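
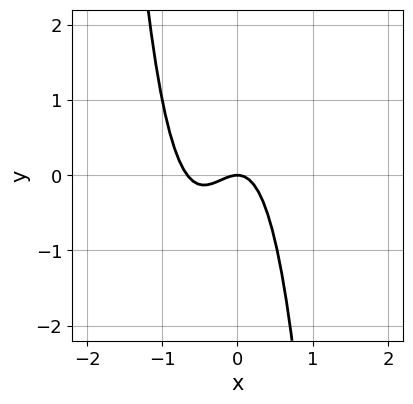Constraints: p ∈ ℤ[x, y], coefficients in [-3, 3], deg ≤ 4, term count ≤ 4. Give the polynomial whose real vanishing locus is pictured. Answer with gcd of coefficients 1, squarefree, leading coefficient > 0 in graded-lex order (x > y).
3*x^3 + 2*x^2 + y

(a) Degree: a generic line meets the curve in up to 3 points, so deg p = 3.
(b) Checking where it meets the axes: it crosses the x-axis at the gridline x = 0; one y-axis crossing is at y = 0.
(c) Solving for integer coefficients yields p as stated.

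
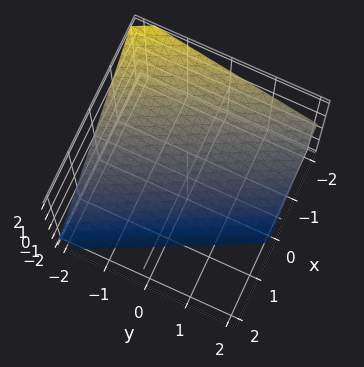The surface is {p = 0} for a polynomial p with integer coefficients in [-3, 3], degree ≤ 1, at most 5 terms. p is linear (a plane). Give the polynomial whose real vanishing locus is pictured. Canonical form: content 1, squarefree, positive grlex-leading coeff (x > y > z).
2*x + y + 2*z + 2

(a) The degree is 1 — the surface is flat (a plane).
(b) From the axis intercepts and sections: it meets the x-axis at x = -1 (among the integer gridlines); it crosses the y-axis at the gridline y = -2.
(c) Assembling these constraints gives the stated polynomial.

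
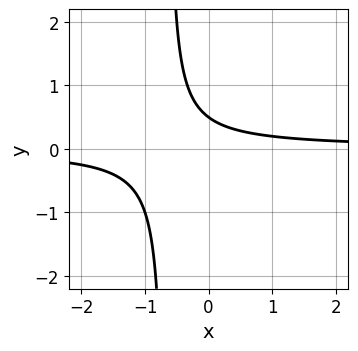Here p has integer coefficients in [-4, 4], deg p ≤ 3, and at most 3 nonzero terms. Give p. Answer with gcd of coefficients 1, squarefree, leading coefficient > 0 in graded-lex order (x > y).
deg p = 2.
From the axis intercepts and sections: it misses every integer gridline on the x-axis.
The integer polynomial consistent with all of this is the stated p.

3*x*y + 2*y - 1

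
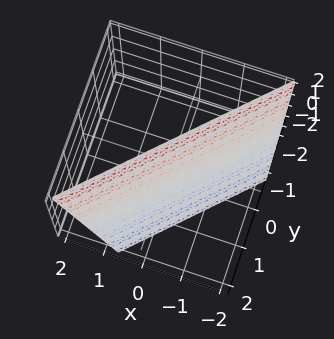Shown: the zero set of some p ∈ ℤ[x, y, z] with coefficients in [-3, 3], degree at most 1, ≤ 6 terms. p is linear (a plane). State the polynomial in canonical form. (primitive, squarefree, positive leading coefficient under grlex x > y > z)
The degree is 1 — every cross-section is a straight line — this is a plane.
From the visible intercepts: it crosses the z-axis at the gridline z = 2.
Matching integer coefficients to the picture gives p.

3*x - 3*y - z + 2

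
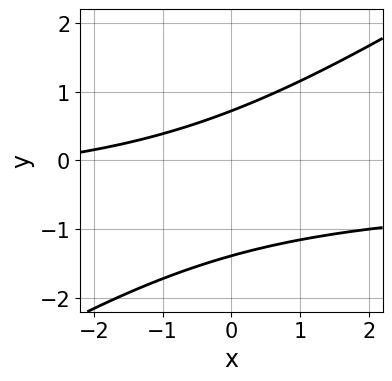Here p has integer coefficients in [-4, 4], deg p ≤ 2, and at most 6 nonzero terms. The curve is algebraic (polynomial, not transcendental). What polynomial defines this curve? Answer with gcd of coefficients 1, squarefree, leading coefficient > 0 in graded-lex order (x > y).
(a) deg p = 2. A generic line meets the curve in up to 2 points.
(b) Observable constraints: no x-intercept at any integer in the box.
(c) Fitting integer coefficients to these (and the overall shape) gives p.

2*x*y - 3*y^2 + x - 2*y + 3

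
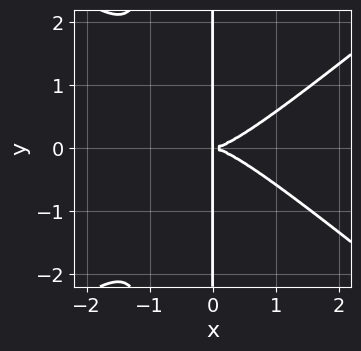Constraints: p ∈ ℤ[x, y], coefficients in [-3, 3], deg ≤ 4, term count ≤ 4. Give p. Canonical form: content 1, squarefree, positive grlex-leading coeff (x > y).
2*x^4 - 3*x^2*y^2 - 3*x*y^2

1. Degree: no degree-3 curve has this shape, so deg p = 4.
2. Symmetries: the y ↦ −y reflection is a symmetry, so y appears only in even powers.
3. Reading off the gridlines: the visible y-axis segment lies entirely on the curve.
4. Fitting integer coefficients to these (and the overall shape) gives p.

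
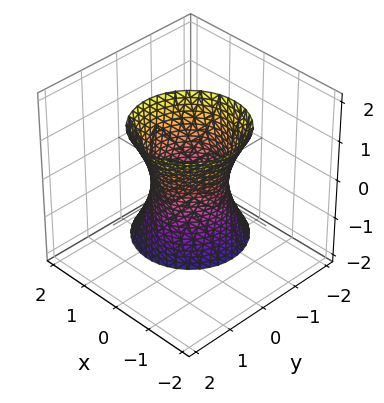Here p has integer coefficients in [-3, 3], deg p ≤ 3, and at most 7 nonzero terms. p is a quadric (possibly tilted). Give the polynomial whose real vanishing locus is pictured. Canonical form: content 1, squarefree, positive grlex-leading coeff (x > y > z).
3*x^2 + 2*x*z + 3*y^2 - 2*y*z - 2

deg p = 2.
Against the integer gridlines: it misses every integer gridline on the z-axis.
These observations pin down the coefficients.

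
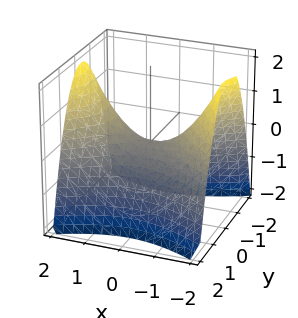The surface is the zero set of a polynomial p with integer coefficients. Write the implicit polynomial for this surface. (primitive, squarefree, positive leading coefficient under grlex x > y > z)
x^2 - 2*y^2 - 2*z

Degree: a hyperbolic paraboloid; a quadric, so deg p = 2.
Symmetries: it's symmetric under x → −x, forcing even powers of x; it's symmetric under y → −y, forcing even powers of y.
From the visible intercepts: it meets the y-axis at y = 0 (among the integer gridlines); one x-axis crossing is at x = 0.
Assembling these constraints gives the stated polynomial.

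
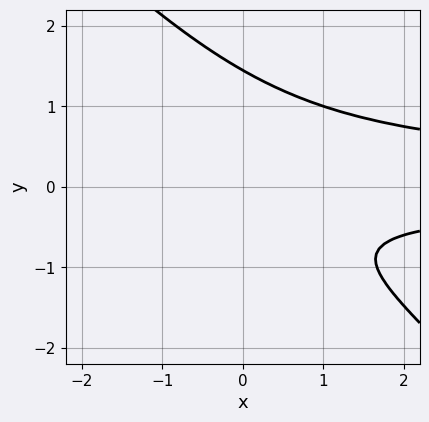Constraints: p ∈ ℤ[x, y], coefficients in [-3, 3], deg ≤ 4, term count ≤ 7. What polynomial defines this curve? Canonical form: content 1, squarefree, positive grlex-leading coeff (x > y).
Degree: no degree-2 curve has this shape, so deg p = 3.
Against the integer gridlines: no x-intercept at any integer in the box.
The integer polynomial consistent with all of this is the stated p.

3*x*y^2 + 3*y^3 - 2*y^2 - 2*y - 2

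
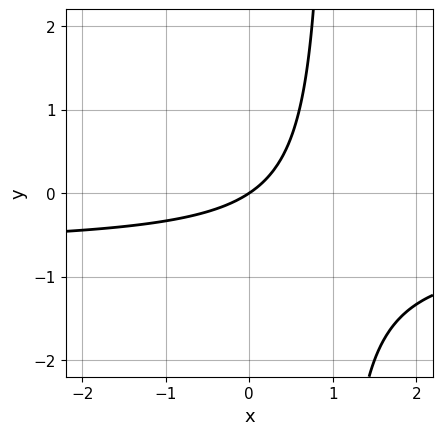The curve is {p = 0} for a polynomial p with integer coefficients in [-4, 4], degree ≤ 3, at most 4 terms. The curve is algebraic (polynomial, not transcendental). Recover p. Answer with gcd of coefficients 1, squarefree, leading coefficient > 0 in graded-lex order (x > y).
3*x*y + 2*x - 3*y

(a) Degree: the shape is more complex than any degree-1 curve, so deg p = 2.
(b) Checking where it meets the axes: one x-axis crossing is at x = 0; it meets the y-axis at y = 0 (among the integer gridlines).
(c) These observations pin down the coefficients.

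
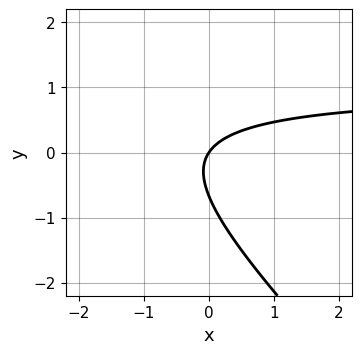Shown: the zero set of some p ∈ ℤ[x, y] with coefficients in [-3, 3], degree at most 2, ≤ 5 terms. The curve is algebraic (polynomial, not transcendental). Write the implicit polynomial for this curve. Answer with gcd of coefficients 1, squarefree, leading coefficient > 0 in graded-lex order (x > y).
1. deg p = 2. No degree-1 curve has this shape.
2. Observable constraints: it crosses the y-axis at the gridline y = 0; it meets the x-axis at x = 0 (among the integer gridlines).
3. These observations pin down the coefficients.

3*x*y + 3*y^2 - 3*x + 2*y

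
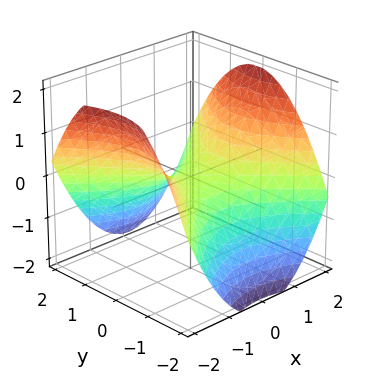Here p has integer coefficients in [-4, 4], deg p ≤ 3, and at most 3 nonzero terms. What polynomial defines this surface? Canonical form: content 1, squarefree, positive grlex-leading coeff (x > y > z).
x^2 - y^2 - 2*z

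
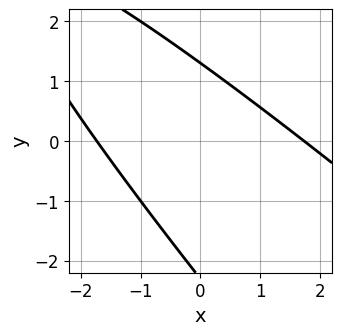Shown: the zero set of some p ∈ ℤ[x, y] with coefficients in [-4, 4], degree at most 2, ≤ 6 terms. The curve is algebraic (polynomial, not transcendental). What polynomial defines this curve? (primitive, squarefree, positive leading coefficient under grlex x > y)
1. Degree: no degree-1 curve has this shape, so deg p = 2.
2. Matching integer coefficients to the picture gives p.

x^2 + 2*x*y + y^2 + y - 3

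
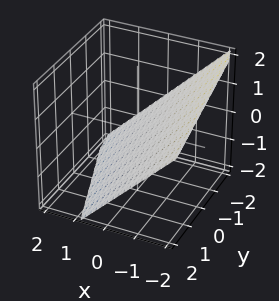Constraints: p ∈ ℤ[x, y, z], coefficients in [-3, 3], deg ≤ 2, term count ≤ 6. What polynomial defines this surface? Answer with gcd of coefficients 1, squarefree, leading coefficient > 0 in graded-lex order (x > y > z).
3*x + y + 3*z + 2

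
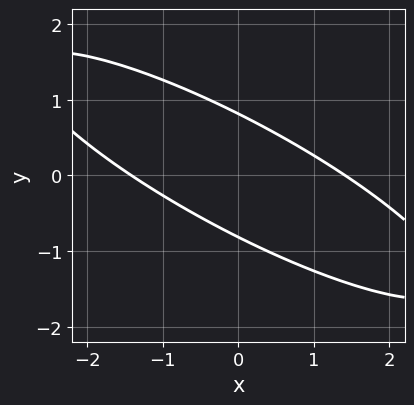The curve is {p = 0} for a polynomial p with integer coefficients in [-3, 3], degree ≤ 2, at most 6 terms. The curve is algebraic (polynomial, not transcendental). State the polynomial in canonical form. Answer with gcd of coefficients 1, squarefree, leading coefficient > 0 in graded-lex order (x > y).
x^2 + 3*x*y + 3*y^2 - 2

1. The degree is 2 — no degree-1 curve has this shape.
2. Putting this together gives p.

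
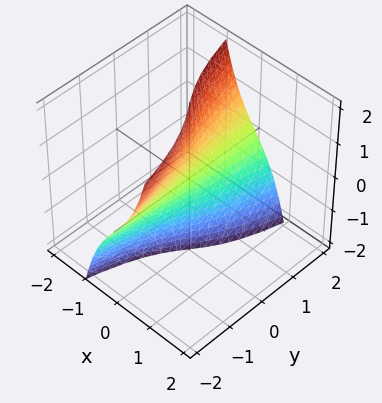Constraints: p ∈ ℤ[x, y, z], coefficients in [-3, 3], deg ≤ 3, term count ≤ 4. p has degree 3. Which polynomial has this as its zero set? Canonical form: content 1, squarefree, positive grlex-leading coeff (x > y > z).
2*x^3 + y*z + 3*x

(a) The degree is 3 — no degree-2 surface has this shape.
(b) From the visible intercepts: it crosses the x-axis at the gridline x = 0; the visible y-axis segment lies entirely on the surface; every point of the z-axis in the box is on the surface.
(c) The integer polynomial consistent with all of this is the stated p.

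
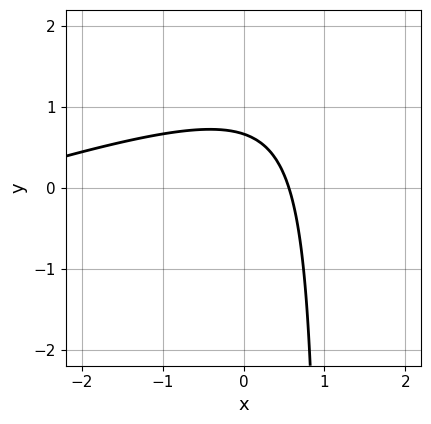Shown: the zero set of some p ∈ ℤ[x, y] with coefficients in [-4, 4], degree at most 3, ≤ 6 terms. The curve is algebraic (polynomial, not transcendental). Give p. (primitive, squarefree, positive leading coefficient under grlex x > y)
x^2 - 3*x*y + 3*x + 3*y - 2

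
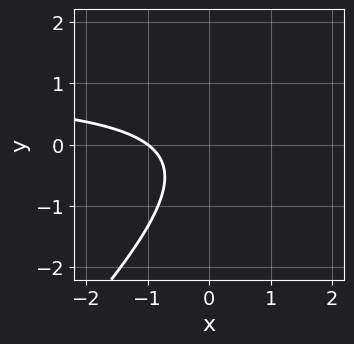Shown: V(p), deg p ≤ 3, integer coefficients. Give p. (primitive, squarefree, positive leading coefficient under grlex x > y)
3*x*y - 3*y^2 - 3*x - y - 3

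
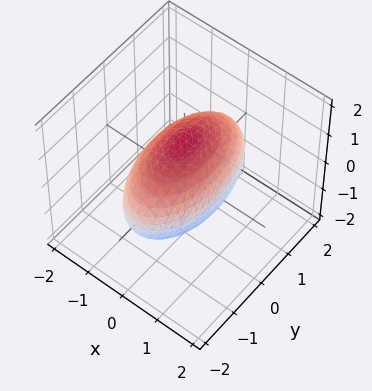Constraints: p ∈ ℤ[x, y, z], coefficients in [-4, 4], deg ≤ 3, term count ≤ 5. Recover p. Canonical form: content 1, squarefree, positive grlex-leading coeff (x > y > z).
(a) The degree is 2 — a closed, bounded, convex surface; a quadric.
(b) Symmetries: mirror symmetry z ↦ −z ⇒ only even powers of z; it's symmetric under y → −y, forcing even powers of y; the x ↦ −x reflection is a symmetry, so x appears only in even powers.
(c) Checking where it meets the axes: among the integer gridlines, it crosses the x-axis at x ∈ {-1, 1}.
(d) Matching integer coefficients to the picture gives p.

3*x^2 + y^2 + 2*z^2 - 3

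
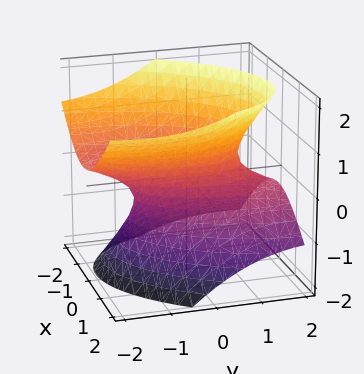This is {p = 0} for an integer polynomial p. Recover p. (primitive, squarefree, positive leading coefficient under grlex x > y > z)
1. Degree: no degree-1 surface has this shape, so deg p = 2.
2. Reading off the gridlines: no z-intercept at any integer in the box.
3. Fitting integer coefficients to these (and the overall shape) gives p.

3*x^2 - x*y + y^2 + 3*y*z - 3*z^2 - 2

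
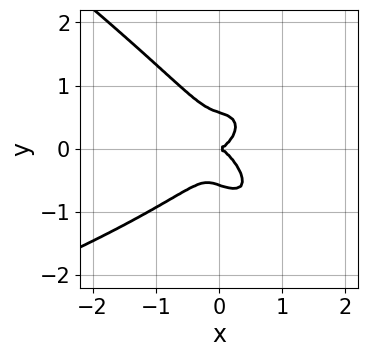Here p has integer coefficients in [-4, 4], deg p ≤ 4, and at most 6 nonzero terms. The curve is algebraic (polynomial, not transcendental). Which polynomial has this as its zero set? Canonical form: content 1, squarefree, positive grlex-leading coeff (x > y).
deg p = 4.
From the visible intercepts: it crosses the x-axis at the gridline x = 0; it crosses the y-axis at the gridline y = 0.
The integer polynomial consistent with all of this is the stated p.

2*x*y^3 + 3*y^4 + 3*x^3 - y^2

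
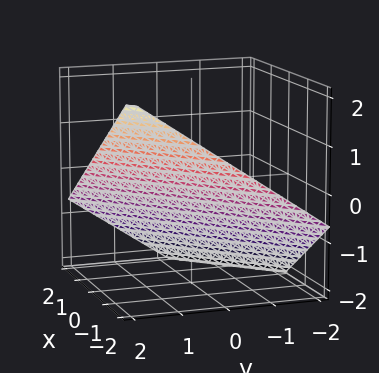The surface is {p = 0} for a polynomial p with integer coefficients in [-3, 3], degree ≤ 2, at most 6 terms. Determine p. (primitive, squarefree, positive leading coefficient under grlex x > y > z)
2*x - 2*y + 3*z + 2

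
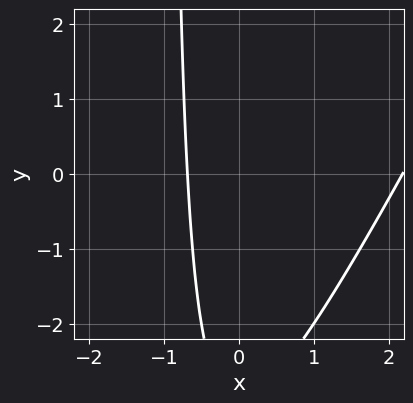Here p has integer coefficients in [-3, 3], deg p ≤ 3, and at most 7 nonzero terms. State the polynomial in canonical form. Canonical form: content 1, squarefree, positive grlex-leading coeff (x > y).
2*x^2 - x*y - 3*x - y - 3

1. Degree: a generic line meets the curve in up to 2 points, so deg p = 2.
2. From the axis intercepts and sections: no y-intercept at any integer in the box.
3. Matching integer coefficients to the picture gives p.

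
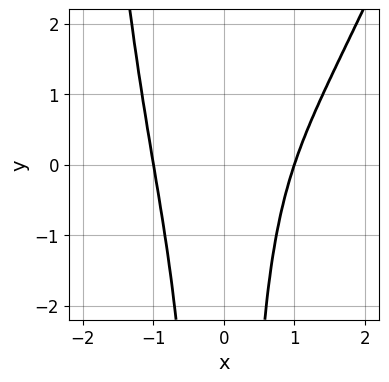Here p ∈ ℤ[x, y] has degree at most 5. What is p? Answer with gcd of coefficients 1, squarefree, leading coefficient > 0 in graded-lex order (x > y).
First, deg p = 4. The shape is more complex than any degree-3 curve.
Next, checking where it meets the axes: the curve avoids every integer y-axis point in the box; among the integer gridlines, it crosses the x-axis at x ∈ {-1, 1}.
Finally, solving for integer coefficients yields p as stated.

3*x^4 - x^3*y - 3*x^2*y - 3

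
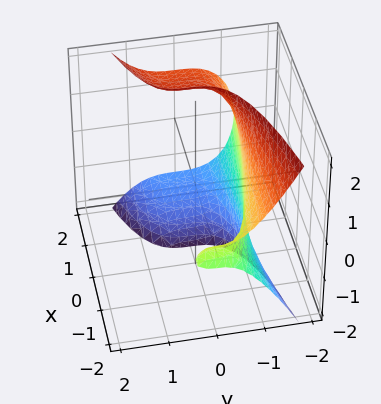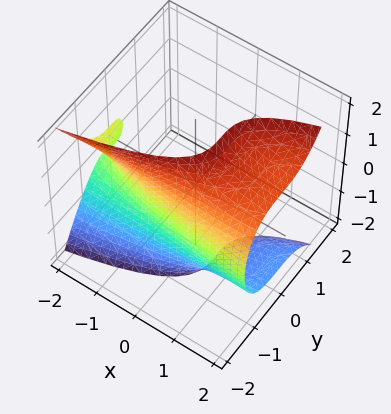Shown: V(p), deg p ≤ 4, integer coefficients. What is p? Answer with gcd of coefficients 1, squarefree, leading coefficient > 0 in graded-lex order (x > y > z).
(a) deg p = 3. No degree-2 surface has this shape.
(b) Checking where it meets the axes: it crosses the x-axis at the gridline x = -2; it crosses the y-axis at the gridline y = -1; it misses every integer gridline on the z-axis.
(c) Together with the visible shape, these determine p as stated.

x*z^2 - 2*y^3 - x - 2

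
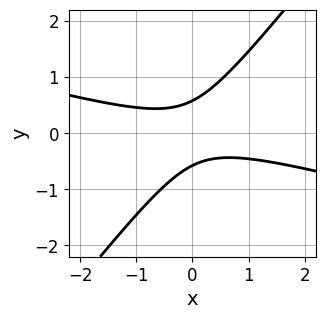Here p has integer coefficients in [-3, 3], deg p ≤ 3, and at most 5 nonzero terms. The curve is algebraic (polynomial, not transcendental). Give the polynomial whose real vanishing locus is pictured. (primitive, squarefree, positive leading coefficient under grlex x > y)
1. The degree is 2 — the shape is more complex than any degree-1 curve.
2. From the axis intercepts and sections: it misses every integer gridline on the x-axis.
3. Matching integer coefficients to the picture gives p.

x^2 + 3*x*y - 3*y^2 + 1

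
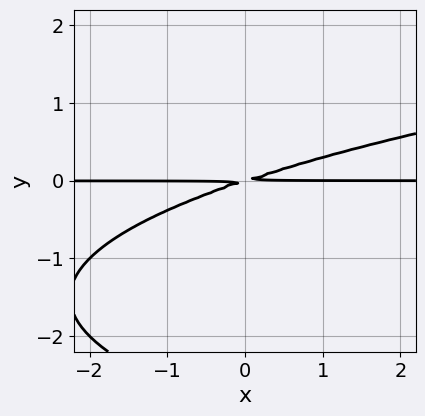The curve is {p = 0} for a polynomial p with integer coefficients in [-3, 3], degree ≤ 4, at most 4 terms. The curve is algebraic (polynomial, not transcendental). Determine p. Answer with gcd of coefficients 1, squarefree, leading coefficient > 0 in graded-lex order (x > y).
y^3 - x*y + 3*y^2

The degree is 3 — a generic line meets the curve in up to 3 points.
Against the integer gridlines: the visible x-axis segment lies entirely on the curve.
These observations pin down the coefficients.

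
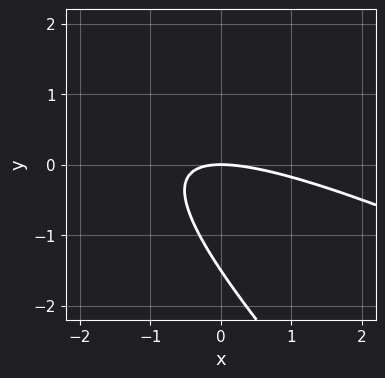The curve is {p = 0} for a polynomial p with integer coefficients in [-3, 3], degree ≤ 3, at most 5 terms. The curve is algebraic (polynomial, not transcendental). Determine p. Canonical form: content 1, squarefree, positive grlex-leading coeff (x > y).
x^2 + 3*x*y + 2*y^2 + 3*y

First, degree: the shape is more complex than any degree-1 curve, so deg p = 2.
Then, against the integer gridlines: it meets the y-axis at y = 0 (among the integer gridlines); it crosses the x-axis at the gridline x = 0.
Finally, assembling these constraints gives the stated polynomial.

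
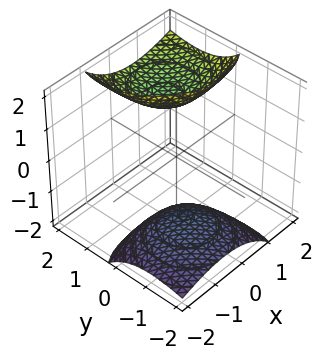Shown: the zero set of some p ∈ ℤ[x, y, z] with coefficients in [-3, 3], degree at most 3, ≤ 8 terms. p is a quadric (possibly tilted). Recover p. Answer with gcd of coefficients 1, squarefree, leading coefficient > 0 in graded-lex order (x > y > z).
1. I count 2 distinct pieces.
2. Degree: no degree-1 surface has this shape, so deg p = 2.
3. Checking where it meets the axes: no x-intercept at any integer in the box; the surface avoids every integer y-axis point in the box.
4. Together with the visible shape, these determine p as stated.

2*x^2 - 2*x*z + 2*y^2 - 3*y*z - z^2 + 3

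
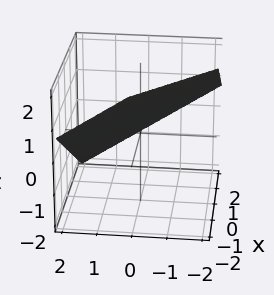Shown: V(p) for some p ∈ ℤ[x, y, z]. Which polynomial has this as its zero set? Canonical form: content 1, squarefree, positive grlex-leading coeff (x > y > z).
2*x + 2*y + 3*z - 2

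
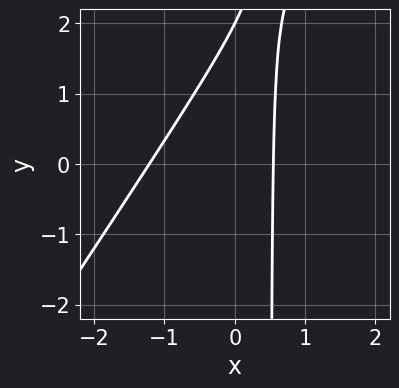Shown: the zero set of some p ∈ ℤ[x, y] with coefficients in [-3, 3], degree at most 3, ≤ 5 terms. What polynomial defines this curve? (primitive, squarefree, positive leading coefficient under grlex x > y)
3*x^2 - 2*x*y + 2*x + y - 2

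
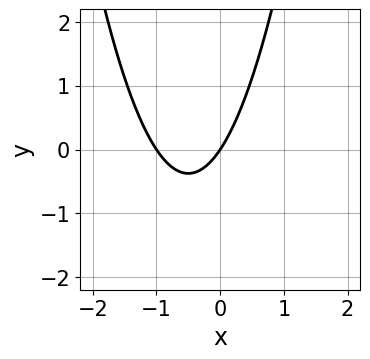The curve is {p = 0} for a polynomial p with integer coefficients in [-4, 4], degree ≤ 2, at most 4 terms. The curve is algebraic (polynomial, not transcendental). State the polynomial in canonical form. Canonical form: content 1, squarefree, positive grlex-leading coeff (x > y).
3*x^2 + 3*x - 2*y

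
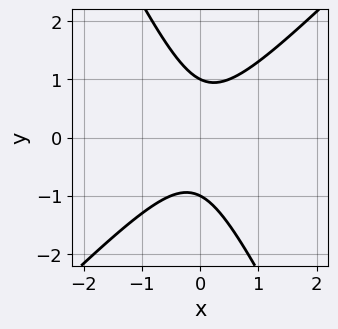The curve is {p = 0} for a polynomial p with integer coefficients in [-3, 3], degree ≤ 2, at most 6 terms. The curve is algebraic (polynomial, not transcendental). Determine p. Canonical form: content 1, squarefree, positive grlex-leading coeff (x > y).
2*x^2 - x*y - y^2 + 1

First, deg p = 2.
Then, from the visible intercepts: the y-axis gridline crossings are at y ∈ {-1, 1}; the curve avoids every integer x-axis point in the box.
Finally, putting this together gives p.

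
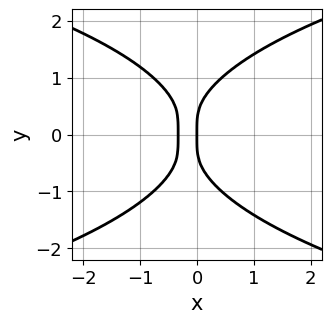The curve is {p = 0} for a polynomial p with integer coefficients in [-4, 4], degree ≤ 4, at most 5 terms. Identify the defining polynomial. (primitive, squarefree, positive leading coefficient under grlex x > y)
deg p = 4. No degree-3 curve has this shape.
Symmetries: the y ↦ −y reflection is a symmetry, so y appears only in even powers.
Checking where it meets the axes: it crosses the x-axis at the gridline x = 0; it meets the y-axis at y = 0 (among the integer gridlines).
The integer polynomial consistent with all of this is the stated p.

y^4 - 3*x^2 - x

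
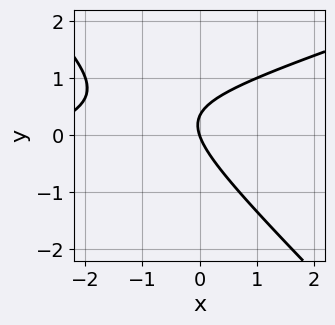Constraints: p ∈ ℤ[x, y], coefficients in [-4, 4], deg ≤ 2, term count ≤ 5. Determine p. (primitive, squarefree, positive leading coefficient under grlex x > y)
First, the degree is 2 — the shape is more complex than any degree-1 curve.
Then, from the axis intercepts and sections: it meets the x-axis at x = 0 (among the integer gridlines); it crosses the y-axis at the gridline y = 0.
Finally, assembling these constraints gives the stated polynomial.

x^2 - 2*x*y - 3*y^2 + 3*x + y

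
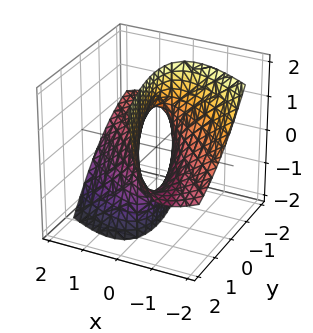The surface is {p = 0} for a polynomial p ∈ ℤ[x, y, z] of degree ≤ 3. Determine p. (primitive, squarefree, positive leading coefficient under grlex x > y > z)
2*x^2 + 3*x*y + 3*x*z + y^2 - 1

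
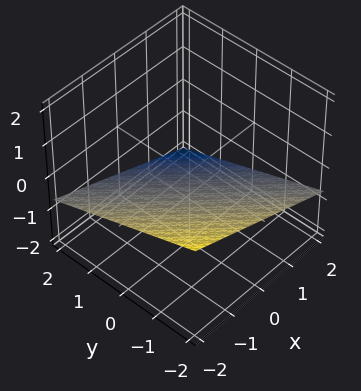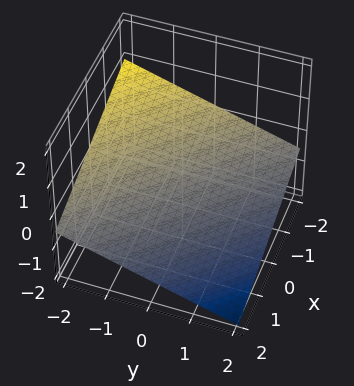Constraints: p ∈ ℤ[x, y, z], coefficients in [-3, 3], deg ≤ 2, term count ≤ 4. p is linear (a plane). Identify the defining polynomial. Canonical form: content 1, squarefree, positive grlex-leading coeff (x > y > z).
deg p = 1.
From the visible intercepts: one y-axis crossing is at y = -2; one x-axis crossing is at x = -2.
These observations pin down the coefficients.

x + y + 3*z + 2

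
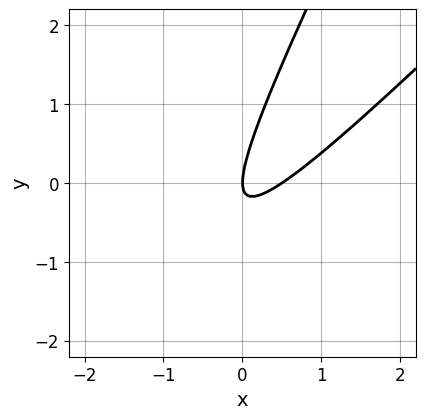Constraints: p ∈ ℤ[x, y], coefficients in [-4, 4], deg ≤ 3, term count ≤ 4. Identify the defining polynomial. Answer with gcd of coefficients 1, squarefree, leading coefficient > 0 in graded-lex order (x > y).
2*x^2 - 3*x*y + y^2 - x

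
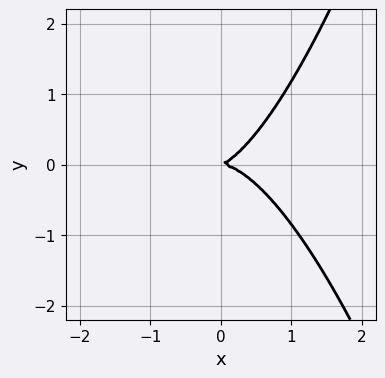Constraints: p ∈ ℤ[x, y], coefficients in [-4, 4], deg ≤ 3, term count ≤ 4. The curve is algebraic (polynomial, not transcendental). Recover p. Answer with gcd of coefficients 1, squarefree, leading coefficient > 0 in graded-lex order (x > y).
3*x^3 + x*y - 3*y^2

The degree is 3 — no degree-2 curve has this shape.
From the axis intercepts and sections: one x-axis crossing is at x = 0; it meets the y-axis at y = 0 (among the integer gridlines).
The integer polynomial consistent with all of this is the stated p.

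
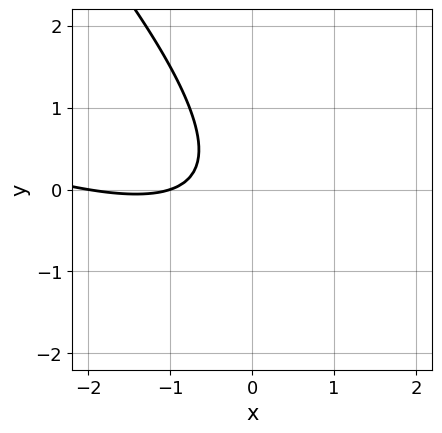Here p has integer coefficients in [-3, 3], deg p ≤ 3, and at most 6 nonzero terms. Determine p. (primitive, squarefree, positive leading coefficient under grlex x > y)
(a) deg p = 2.
(b) From the axis intercepts and sections: among the integer gridlines, it crosses the x-axis at x ∈ {-2, -1}; the curve avoids every integer y-axis point in the box.
(c) These observations pin down the coefficients.

x^2 + 3*x*y + 2*y^2 + 3*x + 2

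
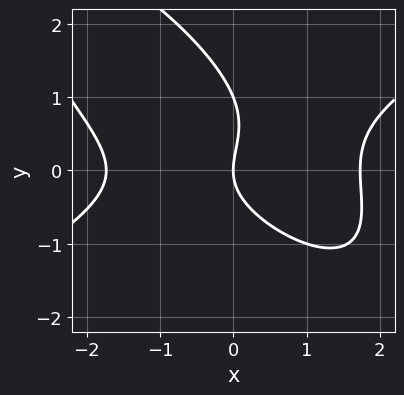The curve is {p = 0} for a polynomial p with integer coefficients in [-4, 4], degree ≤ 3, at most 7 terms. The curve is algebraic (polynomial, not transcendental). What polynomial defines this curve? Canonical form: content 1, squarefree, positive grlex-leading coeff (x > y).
x^3 - 2*x*y^2 - 2*y^3 + 2*y^2 - 3*x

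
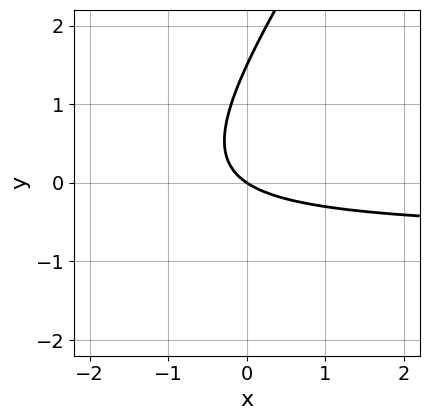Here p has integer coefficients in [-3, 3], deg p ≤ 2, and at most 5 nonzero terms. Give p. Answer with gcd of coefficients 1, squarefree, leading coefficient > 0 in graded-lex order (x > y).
3*x*y - 2*y^2 + 2*x + 3*y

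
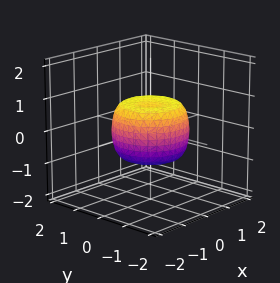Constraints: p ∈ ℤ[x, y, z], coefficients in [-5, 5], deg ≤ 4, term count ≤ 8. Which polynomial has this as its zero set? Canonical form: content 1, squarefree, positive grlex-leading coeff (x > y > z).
First, the degree is 4 — a generic line meets the surface in up to 4 points.
Next, symmetries: the surface is invariant under rotation about z: p = q(x² + y², z).
Then, from the visible intercepts: a circular section at z = 0 has radius between 1 and 2.
Finally, together with the visible shape, these determine p as stated.

2*x^4 + 4*x^2*y^2 + 2*y^4 - 2*x^2 - 2*y^2 + 2*z^2 - 1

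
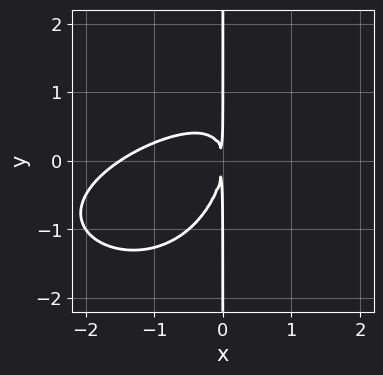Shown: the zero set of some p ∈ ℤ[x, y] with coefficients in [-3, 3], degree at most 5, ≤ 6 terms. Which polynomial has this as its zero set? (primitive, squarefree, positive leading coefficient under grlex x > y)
x^2*y^2 - 2*x^3 + 3*x^2*y - 2*x*y^2 - 3*x^2

1. Degree: a generic line meets the curve in up to 4 points, so deg p = 4.
2. Reading off the gridlines: the visible y-axis segment lies entirely on the curve.
3. The integer polynomial consistent with all of this is the stated p.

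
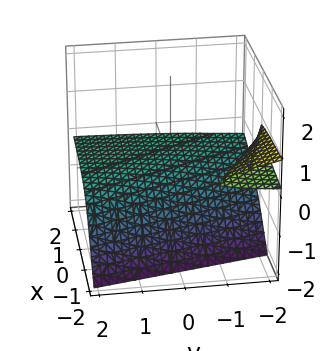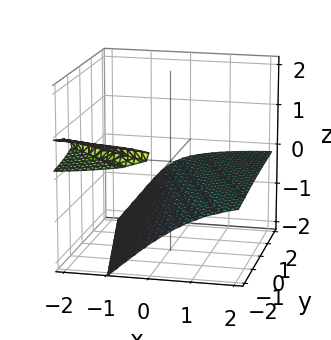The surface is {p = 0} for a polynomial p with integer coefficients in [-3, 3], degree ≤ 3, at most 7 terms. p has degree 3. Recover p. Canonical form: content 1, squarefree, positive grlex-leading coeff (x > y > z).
1. The picture has 2 separate pieces. Treating them together as one polynomial.
2. deg p = 3. The shape is more complex than any degree-2 surface.
3. Checking where it meets the axes: it misses every integer gridline on the y-axis; no x-intercept at any integer in the box.
4. The integer polynomial consistent with all of this is the stated p.

3*x*z^2 - 3*z^3 - 3*x*z - 2*y*z - 2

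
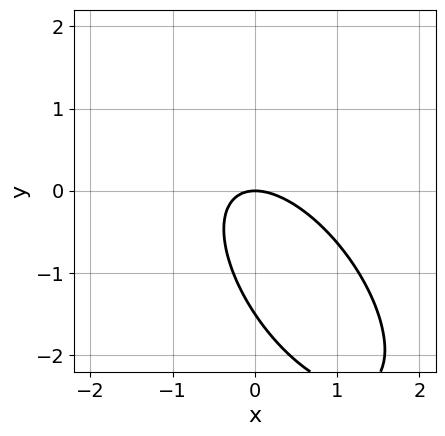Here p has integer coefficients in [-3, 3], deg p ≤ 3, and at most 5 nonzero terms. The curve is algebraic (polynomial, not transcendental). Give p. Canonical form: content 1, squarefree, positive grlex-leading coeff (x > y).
Degree: the shape is more complex than any degree-1 curve, so deg p = 2.
Checking where it meets the axes: it meets the x-axis at x = 0 (among the integer gridlines); it meets the y-axis at y = 0 (among the integer gridlines).
Solving for integer coefficients yields p as stated.

3*x^2 + 3*x*y + 2*y^2 + 3*y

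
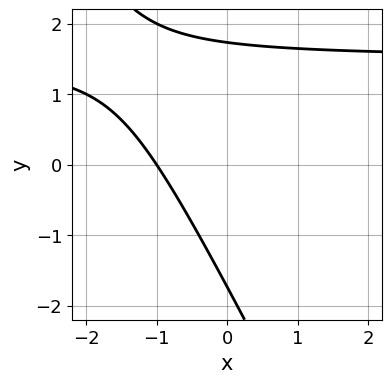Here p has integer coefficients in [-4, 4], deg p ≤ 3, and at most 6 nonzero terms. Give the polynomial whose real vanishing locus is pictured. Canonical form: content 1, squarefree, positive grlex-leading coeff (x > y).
2*x*y + y^2 - 3*x - 3

1. deg p = 2. A generic line meets the curve in up to 2 points.
2. Checking where it meets the axes: one x-axis crossing is at x = -1.
3. The integer polynomial consistent with all of this is the stated p.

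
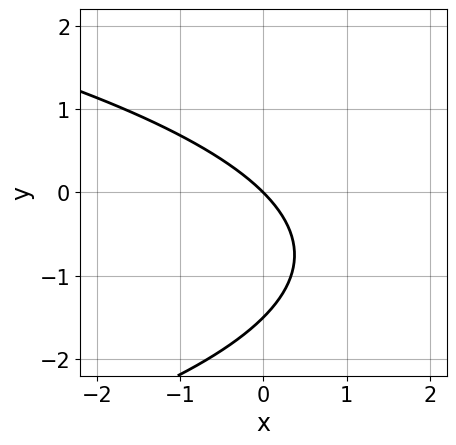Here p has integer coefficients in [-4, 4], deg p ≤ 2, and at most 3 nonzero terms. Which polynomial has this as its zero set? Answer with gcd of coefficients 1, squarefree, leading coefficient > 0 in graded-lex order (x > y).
1. deg p = 2. The shape is more complex than any degree-1 curve.
2. Observable constraints: it crosses the y-axis at the gridline y = 0; it crosses the x-axis at the gridline x = 0.
3. These observations pin down the coefficients.

2*y^2 + 3*x + 3*y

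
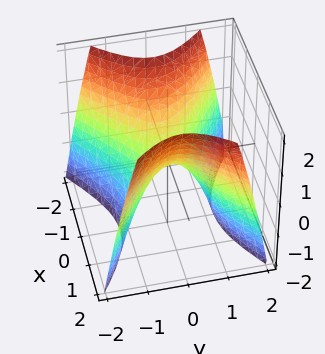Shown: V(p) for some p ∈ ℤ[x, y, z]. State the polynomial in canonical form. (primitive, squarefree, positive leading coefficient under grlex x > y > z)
2*x^2 - 3*y^2 - 2*z

1. Degree: a saddle surface; a quadric, so deg p = 2.
2. Symmetries: mirror symmetry y ↦ −y ⇒ only even powers of y; mirror symmetry x ↦ −x ⇒ only even powers of x.
3. Observable constraints: one z-axis crossing is at z = 0; it crosses the x-axis at the gridline x = 0; it crosses the y-axis at the gridline y = 0.
4. The integer polynomial consistent with all of this is the stated p.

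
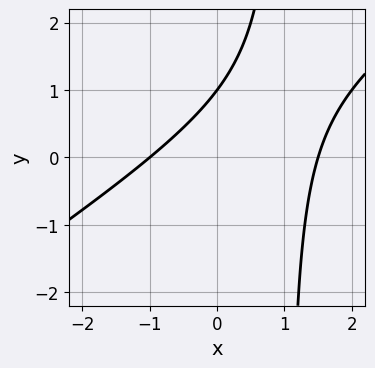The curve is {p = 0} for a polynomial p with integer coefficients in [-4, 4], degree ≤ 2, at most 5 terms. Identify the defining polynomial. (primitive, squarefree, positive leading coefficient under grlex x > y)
2*x^2 - 3*x*y - x + 3*y - 3

1. Degree: a generic line meets the curve in up to 2 points, so deg p = 2.
2. Checking where it meets the axes: it crosses the y-axis at the gridline y = 1; it meets the x-axis at x = -1 (among the integer gridlines).
3. These observations pin down the coefficients.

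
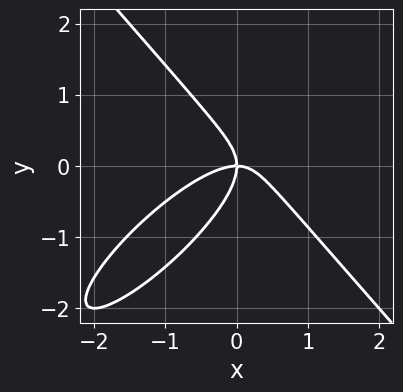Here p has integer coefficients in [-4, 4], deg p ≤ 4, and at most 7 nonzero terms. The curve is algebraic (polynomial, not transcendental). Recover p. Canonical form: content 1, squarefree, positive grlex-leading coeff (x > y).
First, degree: no degree-2 curve has this shape, so deg p = 3.
Next, reading off the gridlines: one y-axis crossing is at y = 0; it meets the x-axis at x = 0 (among the integer gridlines).
Finally, together with the visible shape, these determine p as stated.

2*x^3 - 2*x^2*y - x*y^2 + 2*y^3 + 2*x*y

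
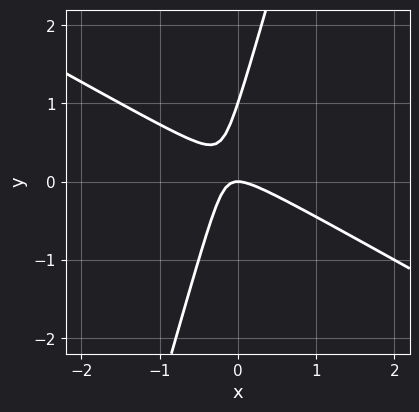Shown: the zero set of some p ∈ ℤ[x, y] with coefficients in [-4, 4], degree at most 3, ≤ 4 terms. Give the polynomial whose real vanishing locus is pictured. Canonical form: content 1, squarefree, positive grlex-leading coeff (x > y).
1. The degree is 2 — a generic line meets the curve in up to 2 points.
2. Reading off the gridlines: one x-axis crossing is at x = 0; the y-axis gridline crossings are at y ∈ {0, 1}.
3. The integer polynomial consistent with all of this is the stated p.

2*x^2 + 3*x*y - y^2 + y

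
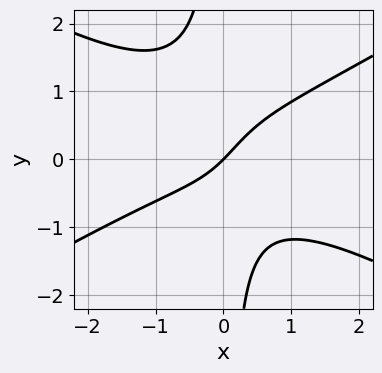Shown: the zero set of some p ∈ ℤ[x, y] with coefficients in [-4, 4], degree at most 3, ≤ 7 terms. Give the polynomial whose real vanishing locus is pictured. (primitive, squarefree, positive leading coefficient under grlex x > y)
x^3 - 3*x*y^2 + x*y + 2*x - 2*y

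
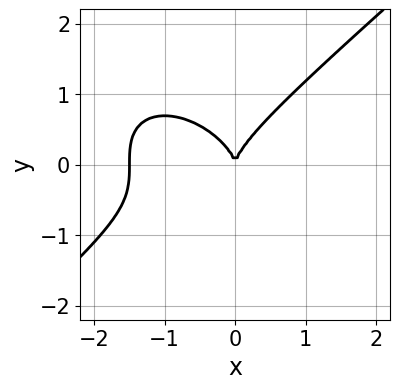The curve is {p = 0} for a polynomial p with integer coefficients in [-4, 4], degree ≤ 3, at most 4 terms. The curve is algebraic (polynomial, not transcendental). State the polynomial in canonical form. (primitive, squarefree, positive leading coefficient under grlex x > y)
1. deg p = 3.
2. Observable constraints: one x-axis crossing is at x = 0; it meets the y-axis at y = 0 (among the integer gridlines).
3. Matching integer coefficients to the picture gives p.

2*x^3 - 3*y^3 + 3*x^2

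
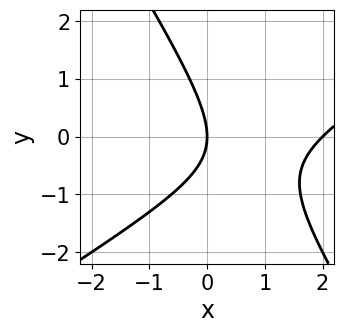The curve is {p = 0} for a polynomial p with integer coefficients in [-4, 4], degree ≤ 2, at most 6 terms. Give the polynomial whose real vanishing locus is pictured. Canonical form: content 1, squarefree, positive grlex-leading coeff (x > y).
Degree: a generic line meets the curve in up to 2 points, so deg p = 2.
From the visible intercepts: the x-axis gridline crossings are at x ∈ {0, 2}; one y-axis crossing is at y = 0.
Putting this together gives p.

x^2 - x*y - y^2 - 2*x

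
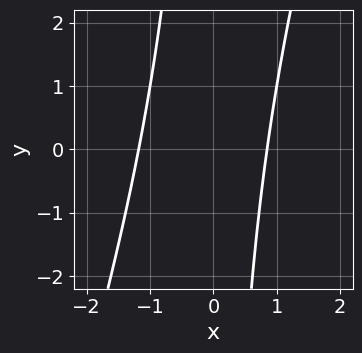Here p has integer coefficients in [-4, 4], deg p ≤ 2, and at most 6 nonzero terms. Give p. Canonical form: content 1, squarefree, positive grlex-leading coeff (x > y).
3*x^2 - x*y + x - 3

deg p = 2.
Checking where it meets the axes: no y-intercept at any integer in the box.
Putting this together gives p.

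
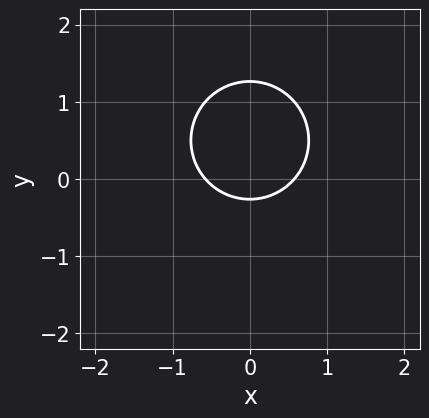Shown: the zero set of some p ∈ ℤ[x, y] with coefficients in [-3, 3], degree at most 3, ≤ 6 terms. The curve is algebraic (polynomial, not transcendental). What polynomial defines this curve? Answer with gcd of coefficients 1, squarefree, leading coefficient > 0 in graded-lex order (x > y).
3*x^2 + 3*y^2 - 3*y - 1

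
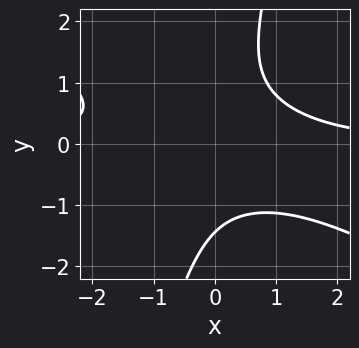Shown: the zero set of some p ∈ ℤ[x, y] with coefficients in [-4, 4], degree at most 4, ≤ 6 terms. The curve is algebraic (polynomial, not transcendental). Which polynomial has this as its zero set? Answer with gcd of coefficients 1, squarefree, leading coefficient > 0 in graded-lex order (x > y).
2*x^2*y + 3*x*y^2 - y^3 - 3

(a) deg p = 3. The shape is more complex than any degree-2 curve.
(b) From the visible intercepts: it misses every integer gridline on the x-axis.
(c) Fitting integer coefficients to these (and the overall shape) gives p.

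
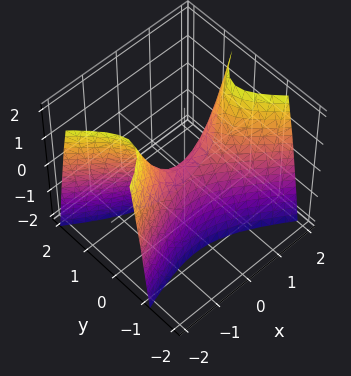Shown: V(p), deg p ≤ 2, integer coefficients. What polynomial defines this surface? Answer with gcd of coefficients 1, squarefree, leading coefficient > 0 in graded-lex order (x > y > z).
x^2 - x*y - 3*y^2 - z

(a) deg p = 2.
(b) Checking where it meets the axes: one z-axis crossing is at z = 0; it crosses the y-axis at the gridline y = 0; it meets the x-axis at x = 0 (among the integer gridlines).
(c) Solving for integer coefficients yields p as stated.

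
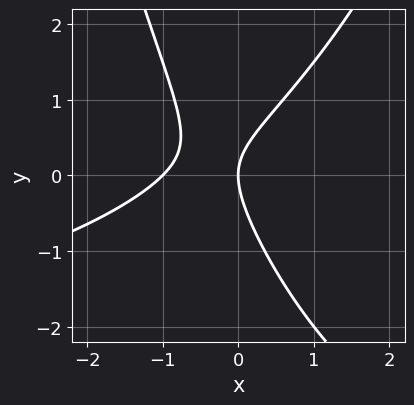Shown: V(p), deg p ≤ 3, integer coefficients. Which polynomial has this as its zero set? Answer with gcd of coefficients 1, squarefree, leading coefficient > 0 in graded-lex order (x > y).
1. Degree: the shape is more complex than any degree-2 curve, so deg p = 3.
2. Checking where it meets the axes: it crosses the y-axis at the gridline y = 0; the x-axis gridline crossings are at x ∈ {-1, 0}.
3. Assembling these constraints gives the stated polynomial.

x^2*y + 3*x^2 - 2*x*y - 2*y^2 + 3*x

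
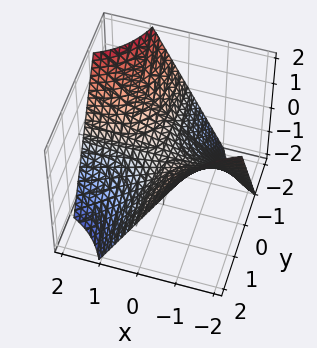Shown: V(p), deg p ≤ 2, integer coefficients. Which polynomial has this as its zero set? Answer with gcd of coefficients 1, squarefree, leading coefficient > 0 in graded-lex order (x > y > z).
1. Degree: a saddle surface; a quadric, so deg p = 2.
2. From the visible intercepts: it meets the z-axis at z = 0 (among the integer gridlines); every point of the x-axis in the box is on the surface; every point of the y-axis in the box is on the surface.
3. These observations pin down the coefficients.

x*y + z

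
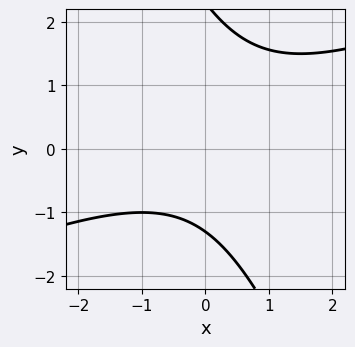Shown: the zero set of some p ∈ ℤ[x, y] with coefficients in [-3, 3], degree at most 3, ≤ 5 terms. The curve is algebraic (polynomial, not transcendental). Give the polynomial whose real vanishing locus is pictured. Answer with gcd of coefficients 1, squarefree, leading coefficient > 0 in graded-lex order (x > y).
(a) The degree is 2 — a generic line meets the curve in up to 2 points.
(b) Reading off the gridlines: the curve avoids every integer x-axis point in the box.
(c) These observations pin down the coefficients.

x^2 - 2*x*y - y^2 + y + 3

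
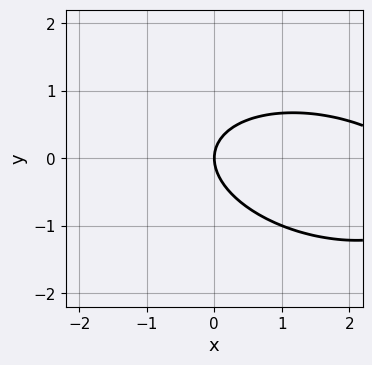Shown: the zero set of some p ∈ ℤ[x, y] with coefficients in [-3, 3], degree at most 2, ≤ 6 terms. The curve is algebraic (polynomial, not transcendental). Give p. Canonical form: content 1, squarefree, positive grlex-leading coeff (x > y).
1. Degree: a generic line meets the curve in up to 2 points, so deg p = 2.
2. Reading off the gridlines: it meets the x-axis at x = 0 (among the integer gridlines); one y-axis crossing is at y = 0.
3. Solving for integer coefficients yields p as stated.

x^2 + x*y + 3*y^2 - 3*x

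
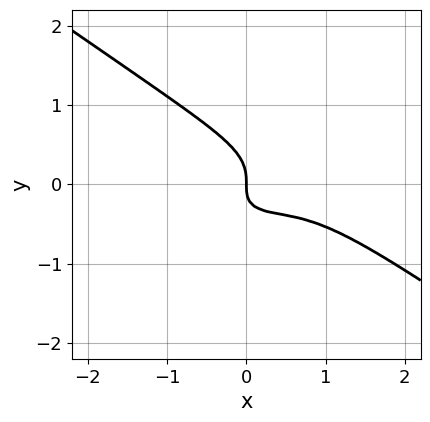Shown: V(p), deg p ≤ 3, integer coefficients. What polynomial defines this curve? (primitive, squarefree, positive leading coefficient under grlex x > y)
x^3 + 3*y^3 - x^2 + x*y + x

1. The degree is 3 — a generic line meets the curve in up to 3 points.
2. Reading off the gridlines: it crosses the x-axis at the gridline x = 0; it meets the y-axis at y = 0 (among the integer gridlines).
3. The integer polynomial consistent with all of this is the stated p.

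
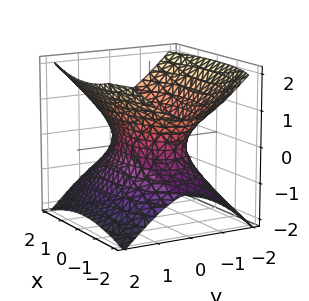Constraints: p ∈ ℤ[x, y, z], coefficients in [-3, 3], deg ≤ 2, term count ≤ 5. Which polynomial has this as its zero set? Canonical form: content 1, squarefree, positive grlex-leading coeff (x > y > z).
x^2 + 3*y^2 - 3*z^2 - 2

deg p = 2.
Symmetries: the y ↦ −y reflection is a symmetry, so y appears only in even powers; mirror symmetry x ↦ −x ⇒ only even powers of x; the z ↦ −z reflection is a symmetry, so z appears only in even powers.
Observable constraints: no z-intercept at any integer in the box.
These observations pin down the coefficients.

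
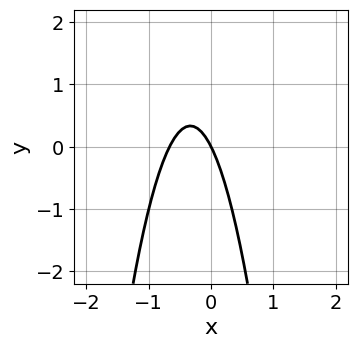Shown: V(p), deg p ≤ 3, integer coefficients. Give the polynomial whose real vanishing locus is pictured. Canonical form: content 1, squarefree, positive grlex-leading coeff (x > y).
1. deg p = 2. A generic line meets the curve in up to 2 points.
2. Checking where it meets the axes: it meets the x-axis at x = 0 (among the integer gridlines); it crosses the y-axis at the gridline y = 0.
3. Fitting integer coefficients to these (and the overall shape) gives p.

3*x^2 + 2*x + y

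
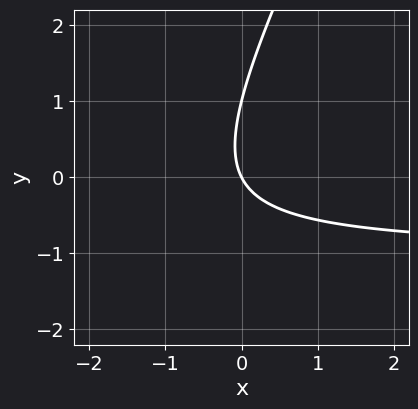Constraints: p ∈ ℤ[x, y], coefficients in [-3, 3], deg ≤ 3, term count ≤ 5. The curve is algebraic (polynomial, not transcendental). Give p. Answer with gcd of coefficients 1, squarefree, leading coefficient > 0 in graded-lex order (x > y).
First, deg p = 2. No degree-1 curve has this shape.
Next, observable constraints: it meets the x-axis at x = 0 (among the integer gridlines); the y-axis gridline crossings are at y ∈ {0, 1}.
Finally, putting this together gives p.

2*x*y - y^2 + 2*x + y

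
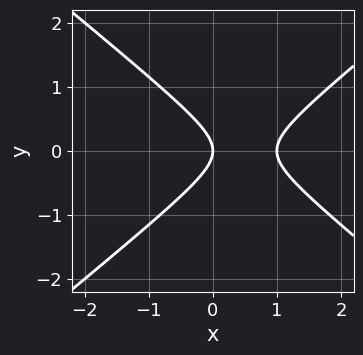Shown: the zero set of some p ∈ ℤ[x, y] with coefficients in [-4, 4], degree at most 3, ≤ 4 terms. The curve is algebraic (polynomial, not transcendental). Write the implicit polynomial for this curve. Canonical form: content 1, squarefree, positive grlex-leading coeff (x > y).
2*x^2 - 3*y^2 - 2*x

(a) Degree: no degree-1 curve has this shape, so deg p = 2.
(b) Symmetries: mirror symmetry y ↦ −y ⇒ only even powers of y.
(c) From the visible intercepts: the x-axis gridline crossings are at x ∈ {0, 1}; it crosses the y-axis at the gridline y = 0.
(d) Solving for integer coefficients yields p as stated.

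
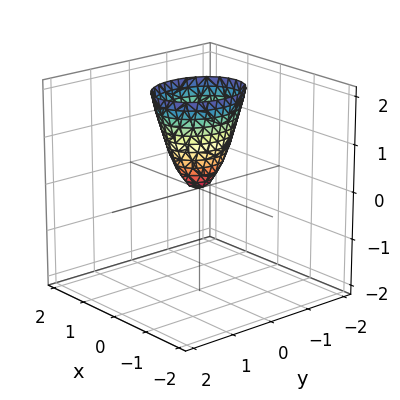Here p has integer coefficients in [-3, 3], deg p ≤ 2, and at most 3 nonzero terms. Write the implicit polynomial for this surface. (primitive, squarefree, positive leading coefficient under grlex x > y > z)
3*x^2 + 2*y^2 - z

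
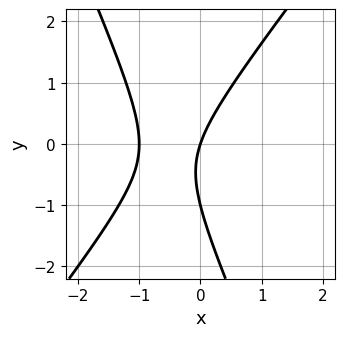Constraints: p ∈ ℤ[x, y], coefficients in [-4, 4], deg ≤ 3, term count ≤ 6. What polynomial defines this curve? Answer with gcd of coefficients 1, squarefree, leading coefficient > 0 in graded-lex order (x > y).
3*x^2 - x*y - y^2 + 3*x - y

(a) deg p = 2. A generic line meets the curve in up to 2 points.
(b) Reading off the gridlines: among the integer gridlines, it crosses the y-axis at y ∈ {-1, 0}; among the integer gridlines, it crosses the x-axis at x ∈ {-1, 0}.
(c) Putting this together gives p.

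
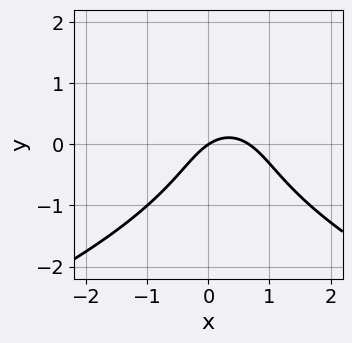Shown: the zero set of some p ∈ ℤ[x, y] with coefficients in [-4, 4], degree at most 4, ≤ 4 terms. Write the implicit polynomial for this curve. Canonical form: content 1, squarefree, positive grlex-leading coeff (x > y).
2*y^3 + 3*x^2 - 2*x + 3*y

The degree is 3 — no degree-2 curve has this shape.
Against the integer gridlines: one x-axis crossing is at x = 0; one y-axis crossing is at y = 0.
Putting this together gives p.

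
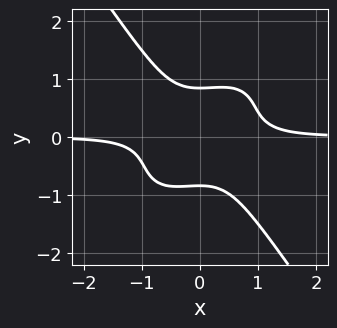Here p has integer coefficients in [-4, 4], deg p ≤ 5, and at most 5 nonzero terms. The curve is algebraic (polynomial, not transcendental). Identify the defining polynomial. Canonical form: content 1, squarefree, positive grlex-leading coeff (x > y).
First, degree: no degree-3 curve has this shape, so deg p = 4.
Then, against the integer gridlines: the curve avoids every integer x-axis point in the box.
Finally, fitting integer coefficients to these (and the overall shape) gives p.

3*x^3*y - 2*x^2*y^2 + 2*y^4 - 1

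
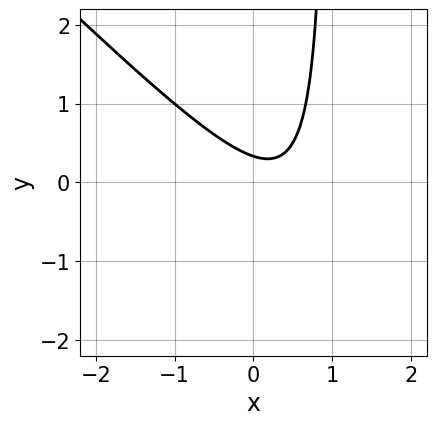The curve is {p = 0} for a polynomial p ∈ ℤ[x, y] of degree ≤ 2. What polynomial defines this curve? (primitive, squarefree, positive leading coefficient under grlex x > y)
3*x^2 + 3*x*y - 2*x - 3*y + 1

The degree is 2 — no degree-1 curve has this shape.
Checking where it meets the axes: it misses every integer gridline on the x-axis.
Assembling these constraints gives the stated polynomial.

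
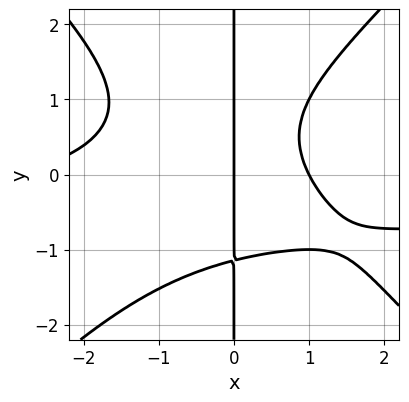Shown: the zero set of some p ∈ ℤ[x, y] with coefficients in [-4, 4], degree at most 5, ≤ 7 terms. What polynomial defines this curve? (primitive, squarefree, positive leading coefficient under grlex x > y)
1. deg p = 4. No degree-3 curve has this shape.
2. Reading off the gridlines: the x-axis gridline crossings are at x ∈ {0, 1}; every point of the y-axis in the box is on the curve.
3. Solving for integer coefficients yields p as stated.

2*x^3*y - 2*x*y^3 + x^3 + 2*x^2 - 3*x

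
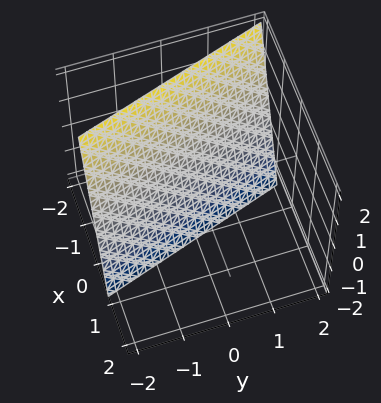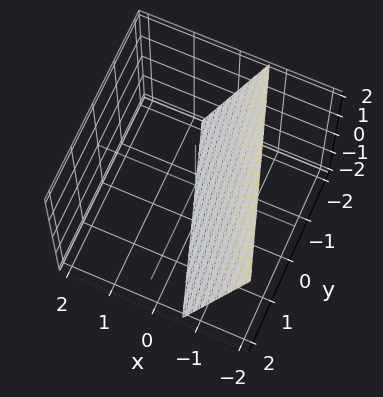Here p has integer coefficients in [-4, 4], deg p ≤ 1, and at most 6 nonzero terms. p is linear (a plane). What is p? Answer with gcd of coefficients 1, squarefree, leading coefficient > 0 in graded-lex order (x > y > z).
3*x + y + z + 2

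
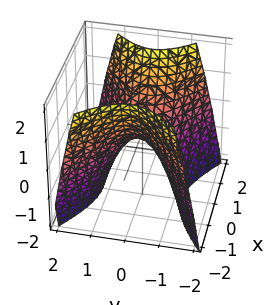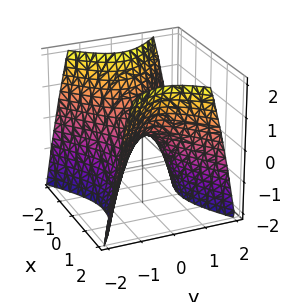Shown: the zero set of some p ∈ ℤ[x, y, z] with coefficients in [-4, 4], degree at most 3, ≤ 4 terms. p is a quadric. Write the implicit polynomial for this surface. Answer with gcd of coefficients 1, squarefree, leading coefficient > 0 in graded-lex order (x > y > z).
1. The degree is 2 — a saddle surface; a quadric.
2. Symmetries: mirror symmetry x ↦ −x ⇒ only even powers of x; mirror symmetry y ↦ −y ⇒ only even powers of y.
3. Observable constraints: one x-axis crossing is at x = 0; it crosses the z-axis at the gridline z = 0.
4. Solving for integer coefficients yields p as stated.

2*x^2 - 3*y^2 - 2*z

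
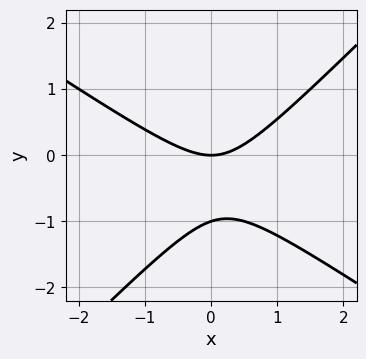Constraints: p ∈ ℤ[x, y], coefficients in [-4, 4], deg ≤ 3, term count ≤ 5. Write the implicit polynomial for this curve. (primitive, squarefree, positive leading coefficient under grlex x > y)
1. The degree is 2 — no degree-1 curve has this shape.
2. Checking where it meets the axes: the y-axis gridline crossings are at y ∈ {-1, 0}; it crosses the x-axis at the gridline x = 0.
3. Fitting integer coefficients to these (and the overall shape) gives p.

2*x^2 + x*y - 3*y^2 - 3*y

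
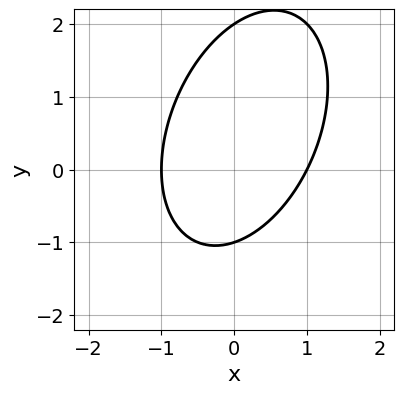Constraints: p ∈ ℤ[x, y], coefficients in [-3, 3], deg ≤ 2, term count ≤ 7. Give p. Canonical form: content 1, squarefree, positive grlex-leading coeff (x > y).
2*x^2 - x*y + y^2 - y - 2

1. Degree: the shape is more complex than any degree-1 curve, so deg p = 2.
2. Checking where it meets the axes: among the integer gridlines, it crosses the x-axis at x ∈ {-1, 1}; among the integer gridlines, it crosses the y-axis at y ∈ {-1, 2}.
3. Together with the visible shape, these determine p as stated.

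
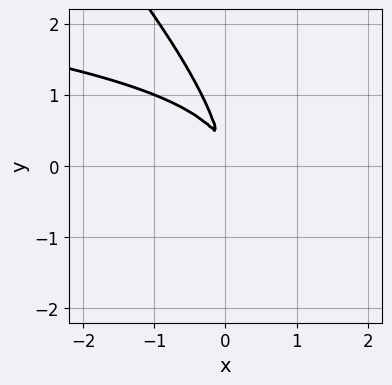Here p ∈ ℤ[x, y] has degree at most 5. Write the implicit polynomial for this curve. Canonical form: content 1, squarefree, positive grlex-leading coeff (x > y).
First, deg p = 4. The shape is more complex than any degree-3 curve.
Finally, matching integer coefficients to the picture gives p.

x*y^3 + y^4 + 3*x*y^2 + 3*x^2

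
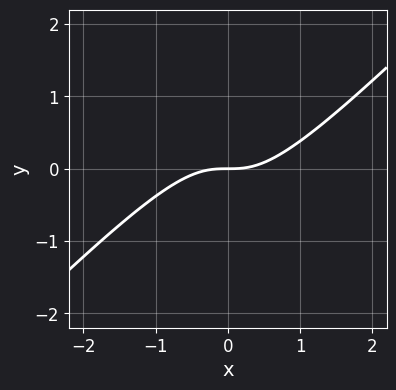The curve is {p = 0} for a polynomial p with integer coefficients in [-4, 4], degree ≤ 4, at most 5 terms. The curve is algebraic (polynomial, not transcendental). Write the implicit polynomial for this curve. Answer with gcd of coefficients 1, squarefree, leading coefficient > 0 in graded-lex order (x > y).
x^3 - 2*x^2*y + x*y^2 - y

First, the degree is 3 — no degree-2 curve has this shape.
Next, reading off the gridlines: it meets the y-axis at y = 0 (among the integer gridlines); it crosses the x-axis at the gridline x = 0.
Finally, matching integer coefficients to the picture gives p.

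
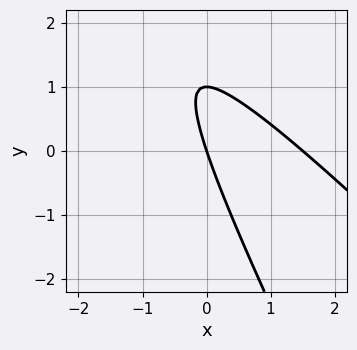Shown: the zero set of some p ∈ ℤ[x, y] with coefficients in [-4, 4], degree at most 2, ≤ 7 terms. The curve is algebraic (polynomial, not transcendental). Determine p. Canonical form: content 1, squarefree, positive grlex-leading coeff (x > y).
Degree: the shape is more complex than any degree-1 curve, so deg p = 2.
Checking where it meets the axes: among the integer gridlines, it crosses the y-axis at y ∈ {0, 1}; it crosses the x-axis at the gridline x = 0.
Assembling these constraints gives the stated polynomial.

2*x^2 + 3*x*y + y^2 - 3*x - y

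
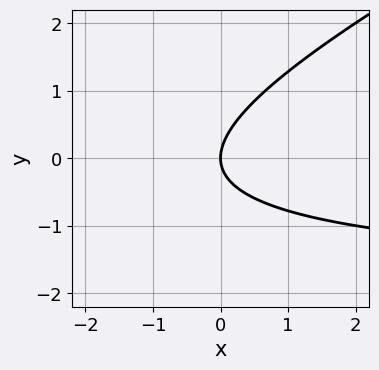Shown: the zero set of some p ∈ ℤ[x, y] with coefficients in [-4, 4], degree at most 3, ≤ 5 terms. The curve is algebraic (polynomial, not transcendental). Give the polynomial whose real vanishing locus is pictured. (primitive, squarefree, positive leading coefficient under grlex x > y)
First, deg p = 2. A generic line meets the curve in up to 2 points.
Then, observable constraints: one x-axis crossing is at x = 0; one y-axis crossing is at y = 0.
Finally, these observations pin down the coefficients.

x*y - 2*y^2 + 2*x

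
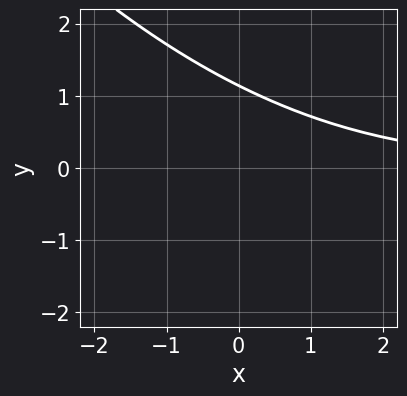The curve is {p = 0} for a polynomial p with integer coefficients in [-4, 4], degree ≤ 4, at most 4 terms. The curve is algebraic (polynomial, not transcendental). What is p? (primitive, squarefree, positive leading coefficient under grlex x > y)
deg p = 3.
From the axis intercepts and sections: the curve avoids every integer x-axis point in the box.
Together with the visible shape, these determine p as stated.

x^2*y + 3*x*y^2 + 2*y^3 - 3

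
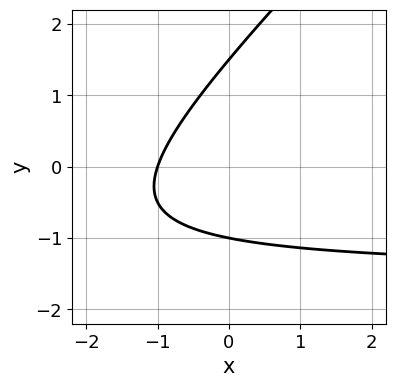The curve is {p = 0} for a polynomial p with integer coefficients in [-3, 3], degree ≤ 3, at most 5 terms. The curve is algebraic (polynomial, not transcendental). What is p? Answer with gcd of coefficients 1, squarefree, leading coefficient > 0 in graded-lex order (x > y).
1. The degree is 2 — the shape is more complex than any degree-1 curve.
2. From the axis intercepts and sections: it crosses the y-axis at the gridline y = -1; one x-axis crossing is at x = -1.
3. Assembling these constraints gives the stated polynomial.

2*x*y - 2*y^2 + 3*x + y + 3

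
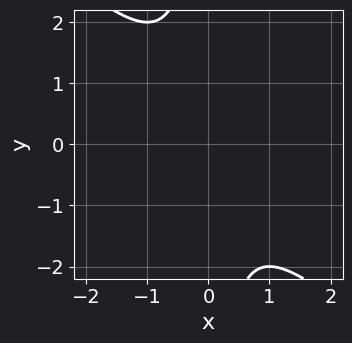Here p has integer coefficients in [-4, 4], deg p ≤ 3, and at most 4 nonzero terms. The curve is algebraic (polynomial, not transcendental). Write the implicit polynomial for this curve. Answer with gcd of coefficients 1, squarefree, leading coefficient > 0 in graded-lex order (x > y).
First, the degree is 2 — the shape is more complex than any degree-1 curve.
Then, observable constraints: no x-intercept at any integer in the box; no y-intercept at any integer in the box.
Finally, these observations pin down the coefficients.

x^2 + x*y + 1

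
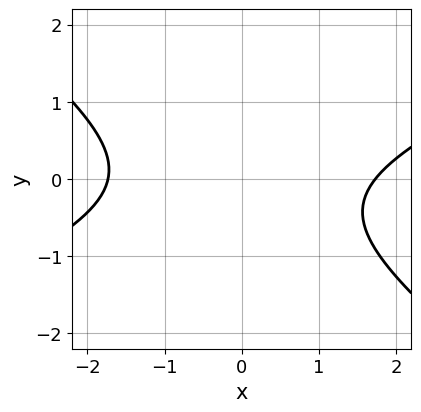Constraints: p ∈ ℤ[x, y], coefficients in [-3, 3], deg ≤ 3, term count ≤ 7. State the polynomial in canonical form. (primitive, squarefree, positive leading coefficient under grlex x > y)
First, deg p = 2. A generic line meets the curve in up to 2 points.
Then, against the integer gridlines: the curve avoids every integer y-axis point in the box.
Finally, putting this together gives p.

x^2 - x*y - 3*y^2 - y - 3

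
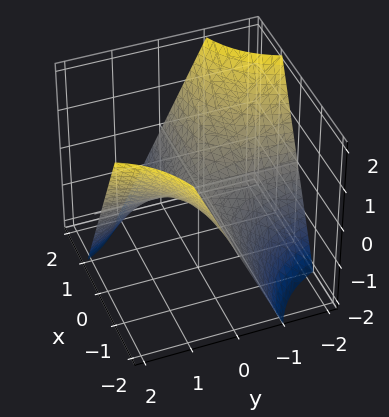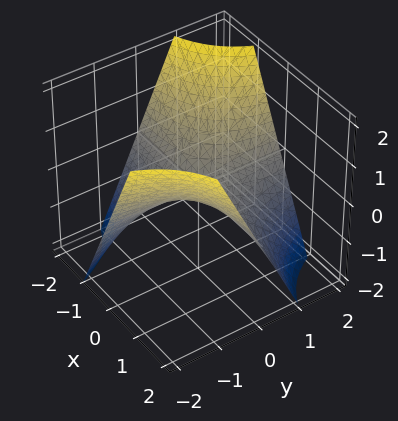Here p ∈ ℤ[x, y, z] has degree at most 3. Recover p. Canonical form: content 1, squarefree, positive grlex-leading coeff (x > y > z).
1. deg p = 2. A hyperbolic paraboloid; a quadric.
2. Reading off the gridlines: the visible x-axis segment lies entirely on the surface; the visible y-axis segment lies entirely on the surface; it meets the z-axis at z = 0 (among the integer gridlines).
3. Together with the visible shape, these determine p as stated.

x*y + z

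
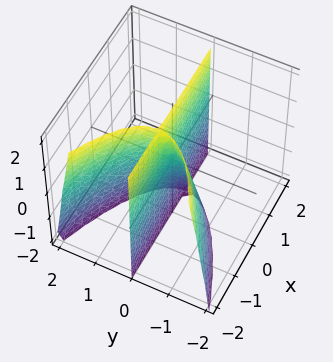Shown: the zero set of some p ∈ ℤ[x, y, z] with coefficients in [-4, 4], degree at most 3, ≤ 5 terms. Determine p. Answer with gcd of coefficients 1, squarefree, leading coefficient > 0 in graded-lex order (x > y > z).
2*y^3 + 3*x*y + y*z

1. The picture has 2 separate pieces. Treating them together as one polynomial.
2. deg p = 3. The shape is more complex than any degree-2 surface.
3. Observable constraints: every point of the x-axis in the box is on the surface; it meets the y-axis at y = 0 (among the integer gridlines).
4. These observations pin down the coefficients. Check: (0, 0, -2) on the z-axis lies on the surface, and p(0, 0, -2) = 0. ✓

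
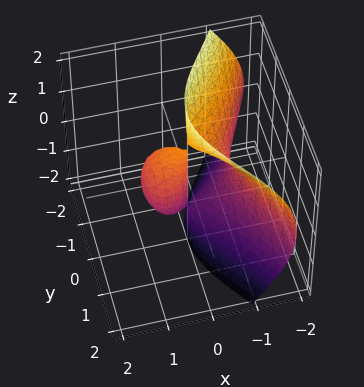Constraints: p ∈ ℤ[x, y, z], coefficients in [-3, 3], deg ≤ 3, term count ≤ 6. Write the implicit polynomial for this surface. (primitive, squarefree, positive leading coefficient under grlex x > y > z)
I count 2 distinct pieces.
deg p = 3.
From the axis intercepts and sections: every point of the z-axis in the box is on the surface; it crosses the y-axis at the gridline y = 0; among the integer gridlines, it crosses the x-axis at x ∈ {-1, 0, 1}.
Assembling these constraints gives the stated polynomial.

x^3 + x*z^2 + y^2 - x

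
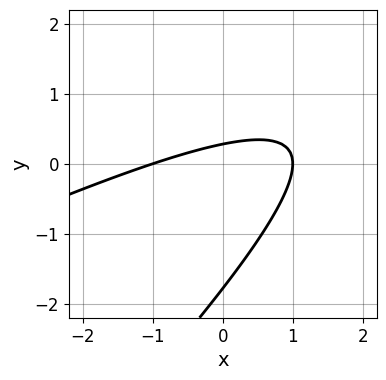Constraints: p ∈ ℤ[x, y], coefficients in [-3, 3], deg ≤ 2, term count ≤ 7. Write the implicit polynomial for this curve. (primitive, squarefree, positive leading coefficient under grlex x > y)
x^2 - 3*x*y + 2*y^2 + 3*y - 1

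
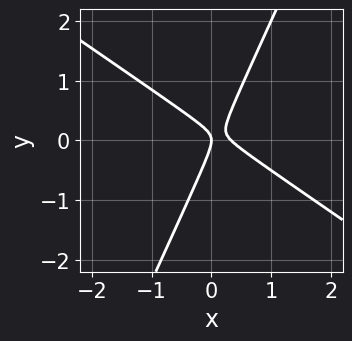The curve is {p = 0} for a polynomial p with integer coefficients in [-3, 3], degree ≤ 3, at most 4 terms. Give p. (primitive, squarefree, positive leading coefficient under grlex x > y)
First, degree: the shape is more complex than any degree-1 curve, so deg p = 2.
Then, from the visible intercepts: it meets the x-axis at x = 0 (among the integer gridlines); it meets the y-axis at y = 0 (among the integer gridlines).
Finally, together with the visible shape, these determine p as stated.

3*x^2 + 3*x*y - 2*y^2 - x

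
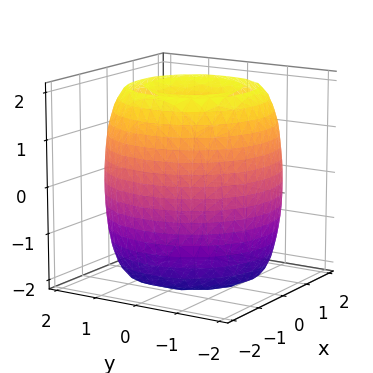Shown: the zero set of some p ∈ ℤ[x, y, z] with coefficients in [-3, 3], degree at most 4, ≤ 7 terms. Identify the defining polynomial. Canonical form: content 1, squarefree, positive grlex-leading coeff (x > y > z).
x^4 + 2*x^2*y^2 + y^4 - 3*x^2 - 3*y^2 + z^2 - 2

First, there are 2 components.
Next, the degree is 4 — no degree-3 surface has this shape.
Then, by symmetry, the z-axis is an axis of rotation, so x and y enter only as x² + y².
Next, from the axis intercepts and sections: a circular section at z = 2 has radius exactly 1.
Finally, the integer polynomial consistent with all of this is the stated p.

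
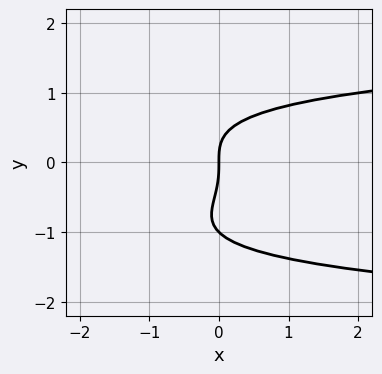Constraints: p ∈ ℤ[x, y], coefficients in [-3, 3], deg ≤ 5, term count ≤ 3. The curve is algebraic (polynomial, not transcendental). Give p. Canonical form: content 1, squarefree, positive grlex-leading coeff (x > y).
First, degree: a generic line meets the curve in up to 4 points, so deg p = 4.
Next, reading off the gridlines: the y-axis gridline crossings are at y ∈ {-1, 0}; one x-axis crossing is at x = 0.
Finally, solving for integer coefficients yields p as stated.

y^4 + y^3 - x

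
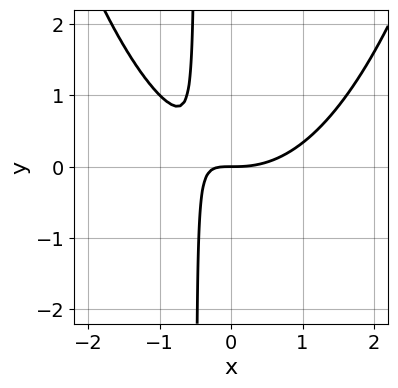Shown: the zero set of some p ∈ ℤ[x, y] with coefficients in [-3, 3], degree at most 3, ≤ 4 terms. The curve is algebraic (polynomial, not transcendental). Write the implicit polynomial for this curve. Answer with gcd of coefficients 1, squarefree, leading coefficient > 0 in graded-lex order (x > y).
x^3 - 2*x*y - y

Degree: the shape is more complex than any degree-2 curve, so deg p = 3.
Reading off the gridlines: it crosses the x-axis at the gridline x = 0; it meets the y-axis at y = 0 (among the integer gridlines).
Assembling these constraints gives the stated polynomial.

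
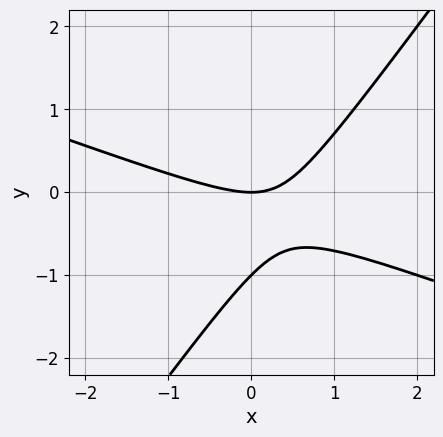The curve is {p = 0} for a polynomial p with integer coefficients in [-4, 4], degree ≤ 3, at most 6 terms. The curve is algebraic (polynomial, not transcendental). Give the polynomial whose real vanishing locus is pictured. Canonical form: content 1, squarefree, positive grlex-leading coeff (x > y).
x^2 + 2*x*y - 2*y^2 - 2*y

First, the degree is 2 — a generic line meets the curve in up to 2 points.
Next, against the integer gridlines: among the integer gridlines, it crosses the y-axis at y ∈ {-1, 0}; one x-axis crossing is at x = 0.
Finally, putting this together gives p.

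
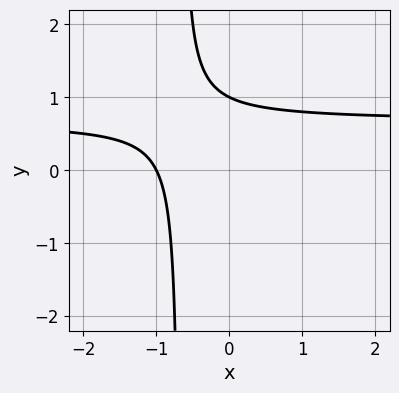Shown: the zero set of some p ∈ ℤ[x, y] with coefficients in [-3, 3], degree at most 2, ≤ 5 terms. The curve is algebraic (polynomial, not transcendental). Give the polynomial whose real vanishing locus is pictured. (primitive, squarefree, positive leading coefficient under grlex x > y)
3*x*y - 2*x + 2*y - 2

1. Degree: a generic line meets the curve in up to 2 points, so deg p = 2.
2. Against the integer gridlines: one y-axis crossing is at y = 1; one x-axis crossing is at x = -1.
3. Fitting integer coefficients to these (and the overall shape) gives p.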